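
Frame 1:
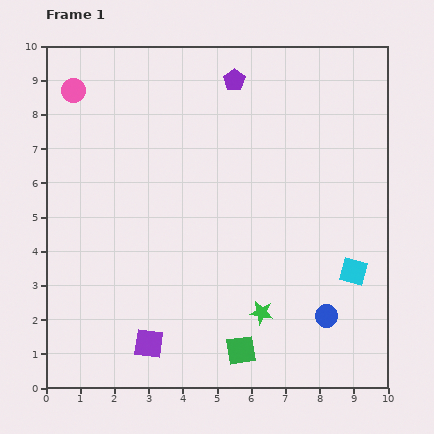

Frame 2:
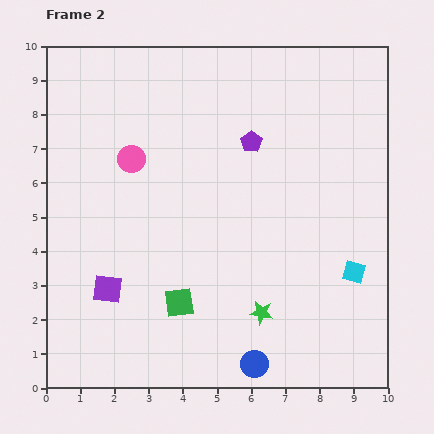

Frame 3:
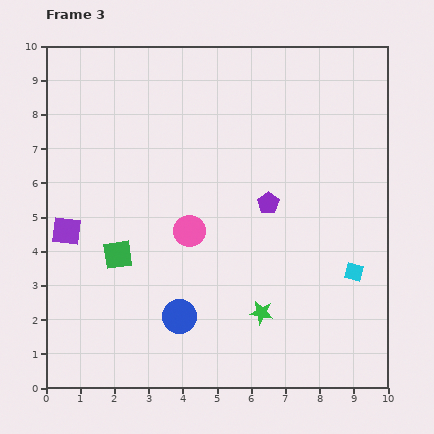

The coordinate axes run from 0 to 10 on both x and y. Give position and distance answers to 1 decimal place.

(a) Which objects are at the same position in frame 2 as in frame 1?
the green star, the cyan square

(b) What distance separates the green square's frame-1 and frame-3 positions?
4.6

The green square moved from (5.7, 1.1) to (2.1, 3.9), a distance of √(3.6² + 2.8²) ≈ 4.6.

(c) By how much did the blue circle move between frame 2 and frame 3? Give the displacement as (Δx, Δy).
(-2.2, 1.4)

The blue circle was at (6.1, 0.7) in frame 2 and (3.9, 2.1) in frame 3.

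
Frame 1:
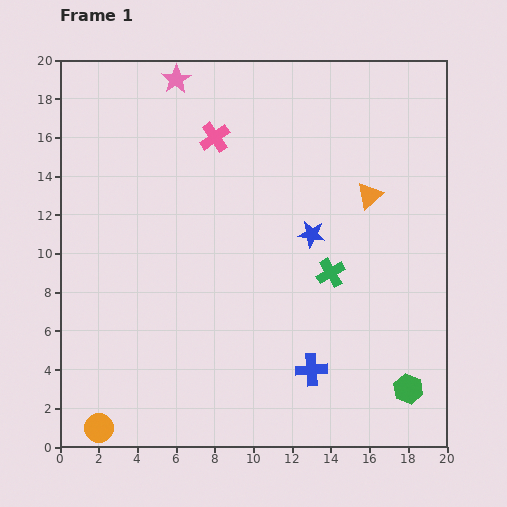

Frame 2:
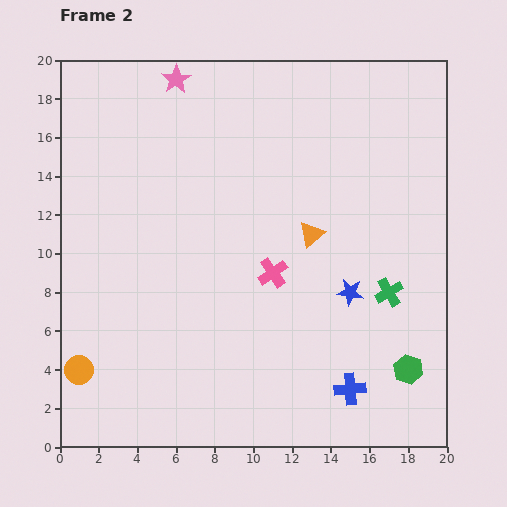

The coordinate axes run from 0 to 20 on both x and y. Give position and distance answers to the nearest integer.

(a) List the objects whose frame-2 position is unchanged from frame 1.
the pink star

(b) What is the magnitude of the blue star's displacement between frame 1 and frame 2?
4

The blue star moved from (13, 11) to (15, 8), a distance of √(2² + 3²) ≈ 4.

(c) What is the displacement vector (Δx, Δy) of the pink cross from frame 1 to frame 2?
(3, -7)

The pink cross was at (8, 16) in frame 1 and (11, 9) in frame 2.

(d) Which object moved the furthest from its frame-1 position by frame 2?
the pink cross

(moved 8; next 4)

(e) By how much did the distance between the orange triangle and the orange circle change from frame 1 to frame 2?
-4

Distance in frame 1: 18. Distance in frame 2: 14.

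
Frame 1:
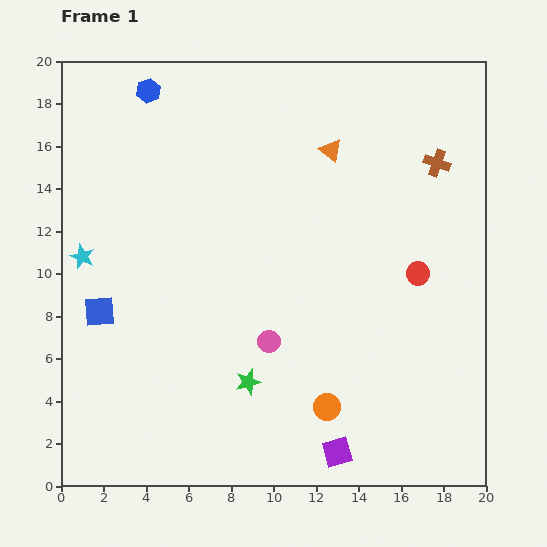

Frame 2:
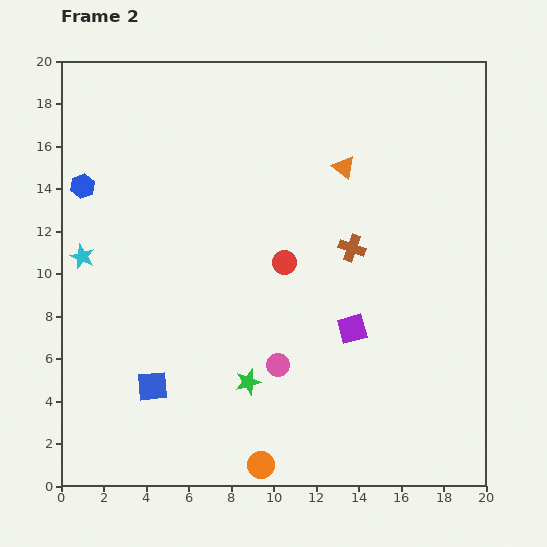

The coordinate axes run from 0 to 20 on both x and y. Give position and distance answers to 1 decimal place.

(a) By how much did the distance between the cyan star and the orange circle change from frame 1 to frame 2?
-0.6

Distance in frame 1: 13.5. Distance in frame 2: 12.9.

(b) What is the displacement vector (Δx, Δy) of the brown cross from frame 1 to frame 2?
(-4.0, -4.0)

The brown cross was at (17.7, 15.2) in frame 1 and (13.7, 11.2) in frame 2.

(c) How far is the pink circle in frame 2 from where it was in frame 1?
1.2

The pink circle moved from (9.8, 6.8) to (10.2, 5.7), a distance of √(0.4² + 1.1²) ≈ 1.2.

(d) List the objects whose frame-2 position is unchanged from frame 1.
the cyan star, the green star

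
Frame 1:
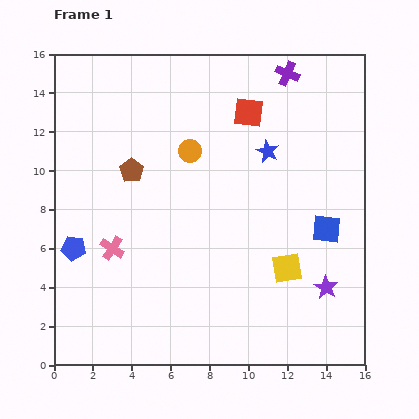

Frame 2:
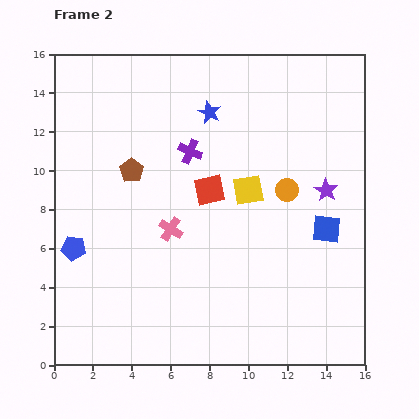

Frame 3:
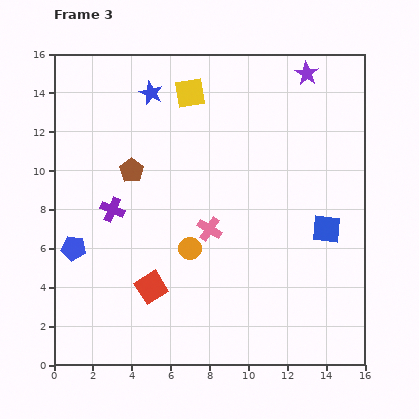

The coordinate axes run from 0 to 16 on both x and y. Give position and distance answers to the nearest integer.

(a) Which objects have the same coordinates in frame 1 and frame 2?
the blue pentagon, the brown pentagon, the blue square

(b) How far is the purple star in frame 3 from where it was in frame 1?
11

The purple star moved from (14, 4) to (13, 15), a distance of √(1² + 11²) ≈ 11.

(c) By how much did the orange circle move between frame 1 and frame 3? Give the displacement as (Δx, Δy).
(0, -5)

The orange circle was at (7, 11) in frame 1 and (7, 6) in frame 3.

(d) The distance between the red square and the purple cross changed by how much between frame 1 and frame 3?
+1

Distance in frame 1: 3. Distance in frame 3: 4.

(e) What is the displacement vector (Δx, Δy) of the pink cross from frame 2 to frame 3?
(2, 0)

The pink cross was at (6, 7) in frame 2 and (8, 7) in frame 3.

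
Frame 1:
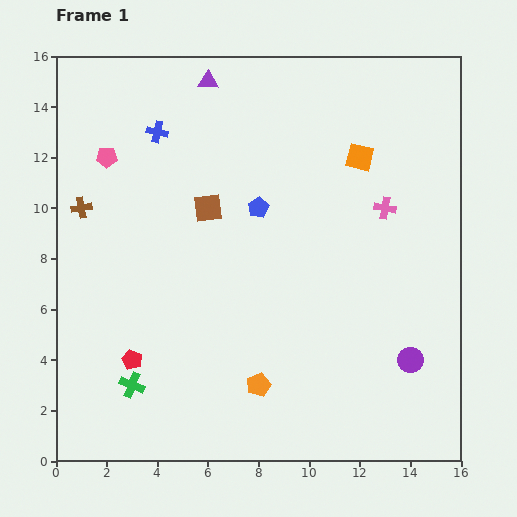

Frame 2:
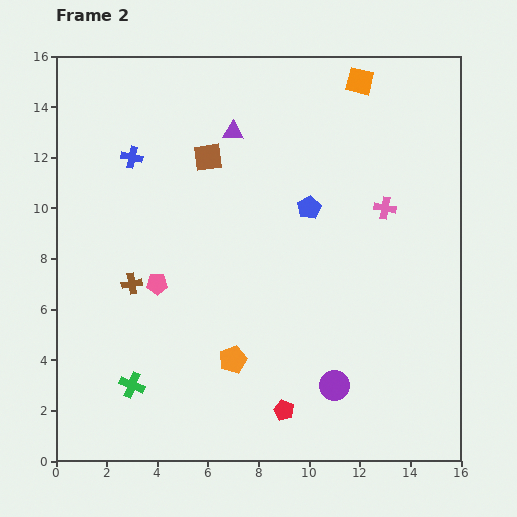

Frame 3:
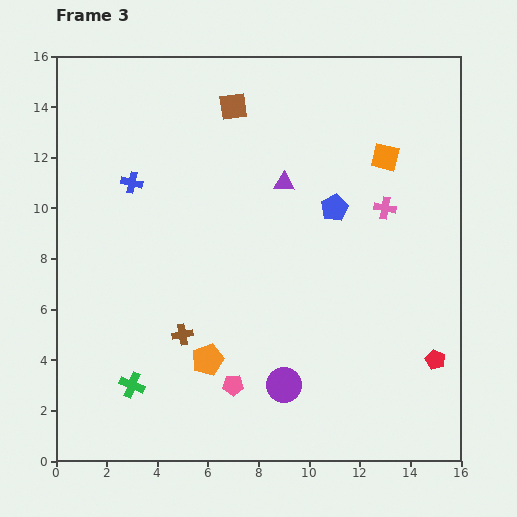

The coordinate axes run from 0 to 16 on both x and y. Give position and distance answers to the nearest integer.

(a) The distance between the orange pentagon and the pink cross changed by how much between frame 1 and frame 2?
-1

Distance in frame 1: 9. Distance in frame 2: 8.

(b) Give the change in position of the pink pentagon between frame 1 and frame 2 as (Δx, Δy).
(2, -5)

The pink pentagon was at (2, 12) in frame 1 and (4, 7) in frame 2.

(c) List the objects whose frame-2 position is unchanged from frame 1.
the green cross, the pink cross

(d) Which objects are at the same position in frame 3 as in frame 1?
the green cross, the pink cross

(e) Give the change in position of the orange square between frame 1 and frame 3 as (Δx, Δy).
(1, 0)

The orange square was at (12, 12) in frame 1 and (13, 12) in frame 3.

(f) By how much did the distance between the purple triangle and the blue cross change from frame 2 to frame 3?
+2

Distance in frame 2: 4. Distance in frame 3: 6.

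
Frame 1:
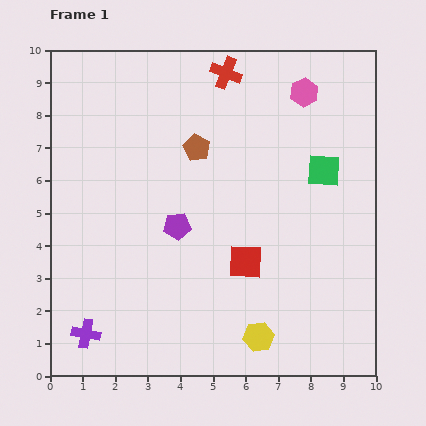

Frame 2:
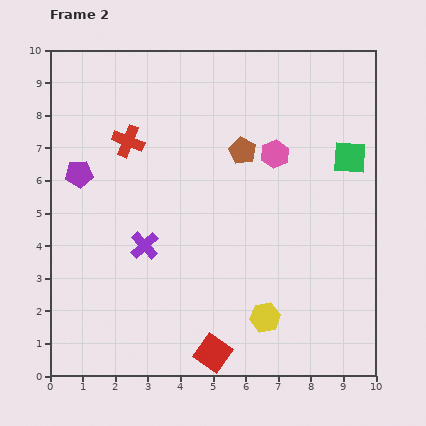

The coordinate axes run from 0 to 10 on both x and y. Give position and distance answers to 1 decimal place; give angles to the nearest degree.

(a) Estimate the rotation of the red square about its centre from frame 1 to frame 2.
33° clockwise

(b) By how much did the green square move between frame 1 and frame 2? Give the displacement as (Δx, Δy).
(0.8, 0.4)

The green square was at (8.4, 6.3) in frame 1 and (9.2, 6.7) in frame 2.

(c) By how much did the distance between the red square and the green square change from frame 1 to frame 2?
+3.6

Distance in frame 1: 3.7. Distance in frame 2: 7.3.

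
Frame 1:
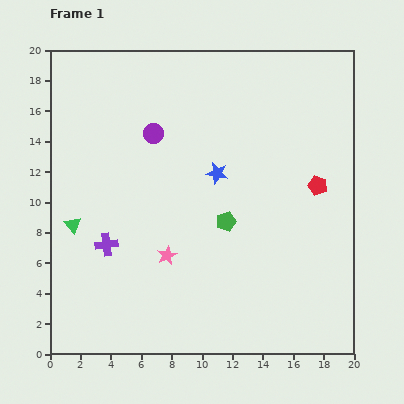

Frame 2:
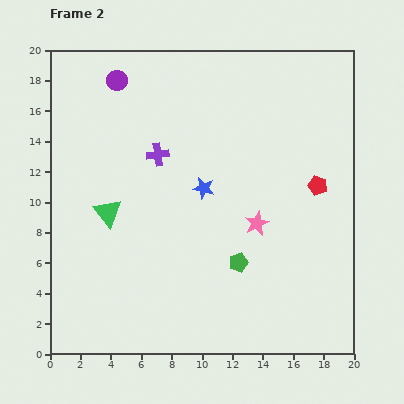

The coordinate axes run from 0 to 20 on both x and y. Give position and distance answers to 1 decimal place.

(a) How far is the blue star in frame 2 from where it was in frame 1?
1.3

The blue star moved from (11.0, 11.9) to (10.1, 10.9), a distance of √(0.9² + 1.0²) ≈ 1.3.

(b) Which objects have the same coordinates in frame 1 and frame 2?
the red pentagon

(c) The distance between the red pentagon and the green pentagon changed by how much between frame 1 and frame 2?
+0.8

Distance in frame 1: 6.5. Distance in frame 2: 7.3.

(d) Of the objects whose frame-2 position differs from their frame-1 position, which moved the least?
the blue star

(moved 1.3)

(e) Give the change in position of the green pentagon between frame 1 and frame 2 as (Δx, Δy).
(0.8, -2.7)

The green pentagon was at (11.6, 8.7) in frame 1 and (12.4, 6.0) in frame 2.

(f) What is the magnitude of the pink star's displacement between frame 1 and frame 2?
6.3

The pink star moved from (7.7, 6.5) to (13.6, 8.6), a distance of √(5.9² + 2.1²) ≈ 6.3.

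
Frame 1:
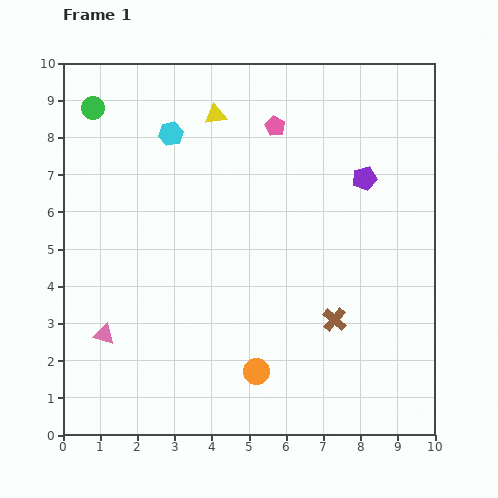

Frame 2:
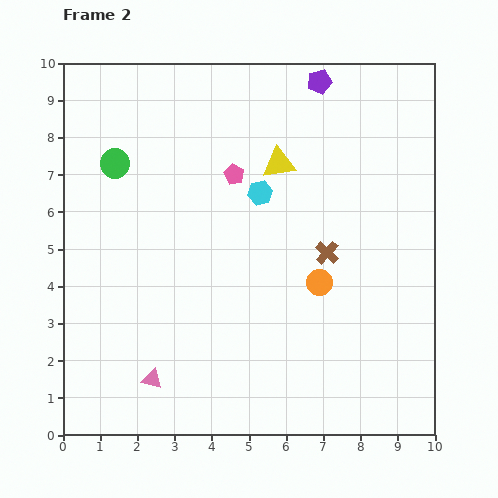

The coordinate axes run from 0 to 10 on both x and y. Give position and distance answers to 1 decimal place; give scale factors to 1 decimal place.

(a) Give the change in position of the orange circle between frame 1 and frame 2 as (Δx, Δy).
(1.7, 2.4)

The orange circle was at (5.2, 1.7) in frame 1 and (6.9, 4.1) in frame 2.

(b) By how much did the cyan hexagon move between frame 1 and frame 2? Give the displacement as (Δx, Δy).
(2.4, -1.6)

The cyan hexagon was at (2.9, 8.1) in frame 1 and (5.3, 6.5) in frame 2.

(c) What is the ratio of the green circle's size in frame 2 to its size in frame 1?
1.3×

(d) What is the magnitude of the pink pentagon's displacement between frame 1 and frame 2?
1.7

The pink pentagon moved from (5.7, 8.3) to (4.6, 7.0), a distance of √(1.1² + 1.3²) ≈ 1.7.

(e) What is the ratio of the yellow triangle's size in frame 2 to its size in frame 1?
1.5×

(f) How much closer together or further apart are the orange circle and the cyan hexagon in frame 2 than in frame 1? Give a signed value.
-3.9

Distance in frame 1: 6.8. Distance in frame 2: 2.9.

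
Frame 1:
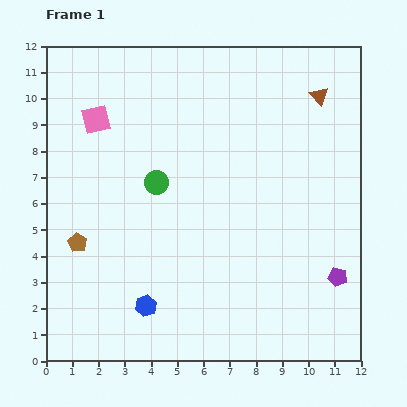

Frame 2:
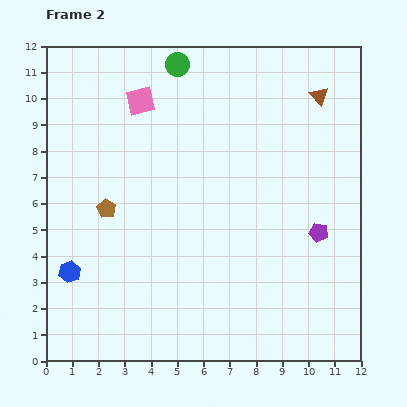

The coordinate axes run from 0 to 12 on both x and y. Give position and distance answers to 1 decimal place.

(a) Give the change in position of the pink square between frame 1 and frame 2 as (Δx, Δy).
(1.7, 0.7)

The pink square was at (1.9, 9.2) in frame 1 and (3.6, 9.9) in frame 2.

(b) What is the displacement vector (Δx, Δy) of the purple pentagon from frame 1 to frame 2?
(-0.7, 1.7)

The purple pentagon was at (11.1, 3.2) in frame 1 and (10.4, 4.9) in frame 2.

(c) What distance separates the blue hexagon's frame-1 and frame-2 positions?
3.2

The blue hexagon moved from (3.8, 2.1) to (0.9, 3.4), a distance of √(2.9² + 1.3²) ≈ 3.2.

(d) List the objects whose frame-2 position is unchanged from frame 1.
the brown triangle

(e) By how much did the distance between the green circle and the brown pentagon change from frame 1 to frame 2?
+2.3

Distance in frame 1: 3.8. Distance in frame 2: 6.1.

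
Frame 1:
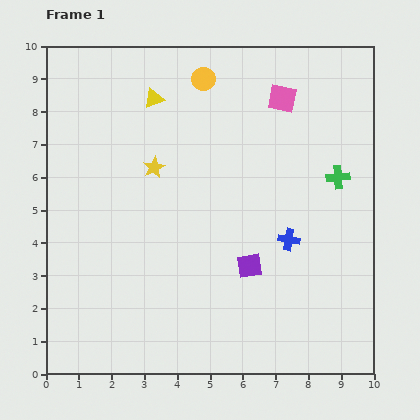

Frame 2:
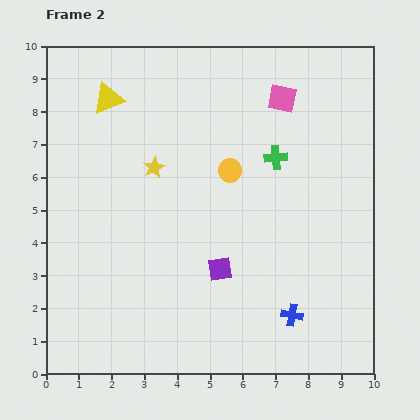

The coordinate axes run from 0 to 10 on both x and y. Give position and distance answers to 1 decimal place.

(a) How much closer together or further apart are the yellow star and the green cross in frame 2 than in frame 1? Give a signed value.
-1.9

Distance in frame 1: 5.6. Distance in frame 2: 3.7.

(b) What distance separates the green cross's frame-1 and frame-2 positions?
2.0

The green cross moved from (8.9, 6.0) to (7.0, 6.6), a distance of √(1.9² + 0.6²) ≈ 2.0.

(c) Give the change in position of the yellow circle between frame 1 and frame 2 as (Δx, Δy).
(0.8, -2.8)

The yellow circle was at (4.8, 9.0) in frame 1 and (5.6, 6.2) in frame 2.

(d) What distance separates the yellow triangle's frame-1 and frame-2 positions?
1.4

The yellow triangle moved from (3.3, 8.4) to (1.9, 8.4), a distance of √(1.4² + 0.0²) ≈ 1.4.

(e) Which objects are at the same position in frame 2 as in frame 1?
the pink square, the yellow star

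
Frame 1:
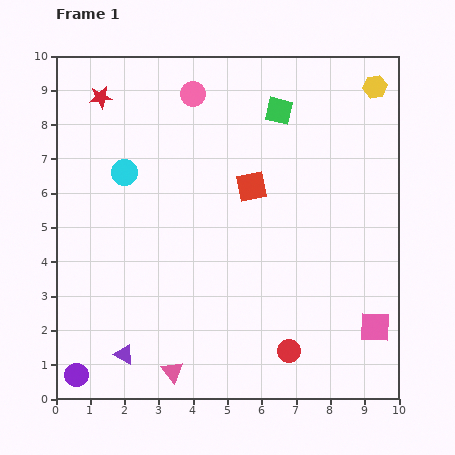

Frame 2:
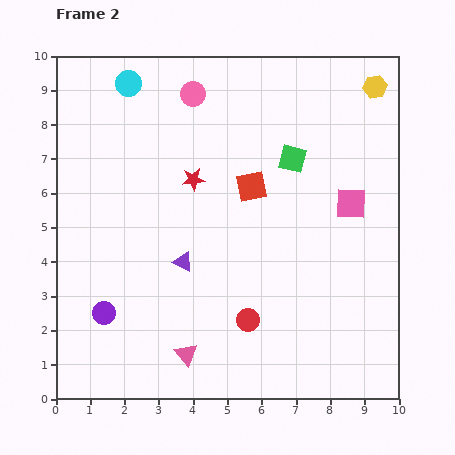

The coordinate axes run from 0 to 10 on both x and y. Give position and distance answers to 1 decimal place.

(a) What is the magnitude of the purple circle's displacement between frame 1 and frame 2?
2.0

The purple circle moved from (0.6, 0.7) to (1.4, 2.5), a distance of √(0.8² + 1.8²) ≈ 2.0.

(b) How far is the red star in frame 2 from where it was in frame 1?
3.6

The red star moved from (1.3, 8.8) to (4.0, 6.4), a distance of √(2.7² + 2.4²) ≈ 3.6.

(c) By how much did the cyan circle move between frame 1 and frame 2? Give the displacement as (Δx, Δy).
(0.1, 2.6)

The cyan circle was at (2.0, 6.6) in frame 1 and (2.1, 9.2) in frame 2.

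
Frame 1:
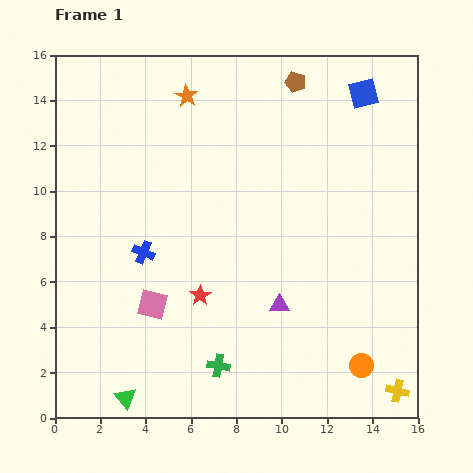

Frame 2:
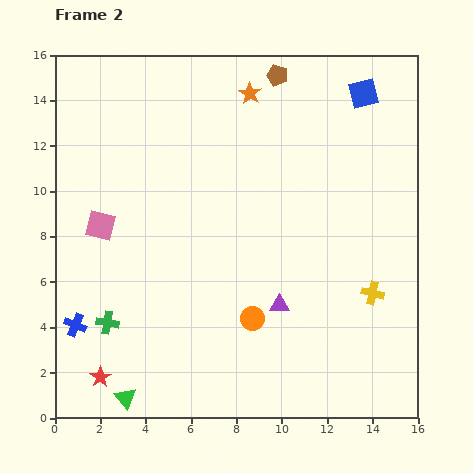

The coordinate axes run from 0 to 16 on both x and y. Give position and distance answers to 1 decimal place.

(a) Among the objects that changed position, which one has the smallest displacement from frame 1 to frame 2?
the brown pentagon

(moved 0.9)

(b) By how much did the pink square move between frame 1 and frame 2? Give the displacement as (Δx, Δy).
(-2.3, 3.5)

The pink square was at (4.3, 5.0) in frame 1 and (2.0, 8.5) in frame 2.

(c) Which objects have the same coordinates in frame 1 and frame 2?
the purple triangle, the blue square, the green triangle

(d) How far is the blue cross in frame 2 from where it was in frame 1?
4.4

The blue cross moved from (3.9, 7.3) to (0.9, 4.1), a distance of √(3.0² + 3.2²) ≈ 4.4.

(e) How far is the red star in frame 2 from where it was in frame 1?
5.7

The red star moved from (6.4, 5.4) to (2.0, 1.8), a distance of √(4.4² + 3.6²) ≈ 5.7.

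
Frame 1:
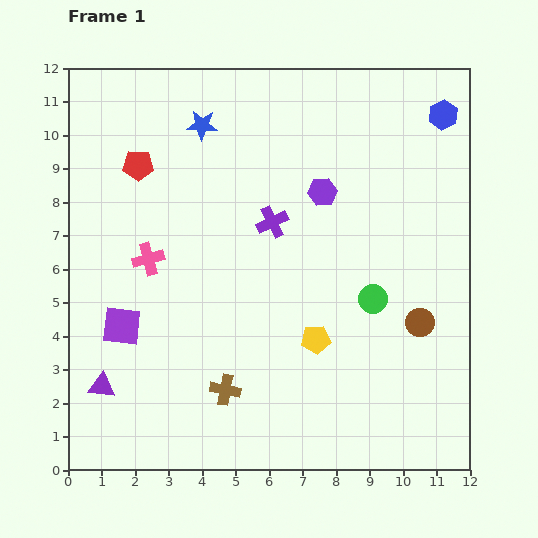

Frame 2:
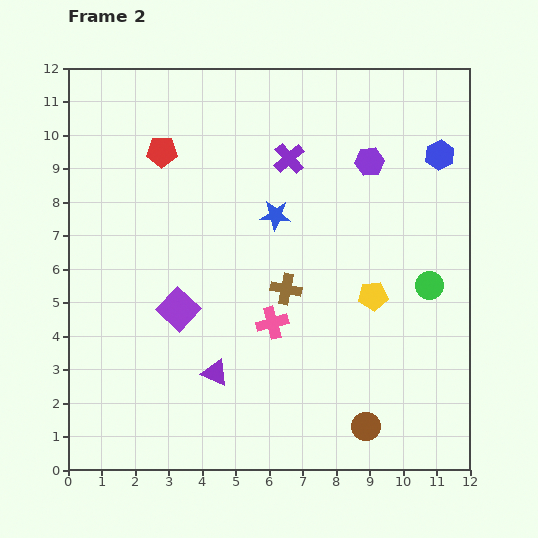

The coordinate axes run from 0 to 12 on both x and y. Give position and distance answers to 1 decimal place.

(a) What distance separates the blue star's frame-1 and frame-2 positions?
3.5

The blue star moved from (4.0, 10.3) to (6.2, 7.6), a distance of √(2.2² + 2.7²) ≈ 3.5.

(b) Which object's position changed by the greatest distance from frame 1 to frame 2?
the pink cross

(moved 4.2; next 3.5)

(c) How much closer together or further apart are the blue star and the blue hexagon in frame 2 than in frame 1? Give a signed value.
-2.0

Distance in frame 1: 7.2. Distance in frame 2: 5.2.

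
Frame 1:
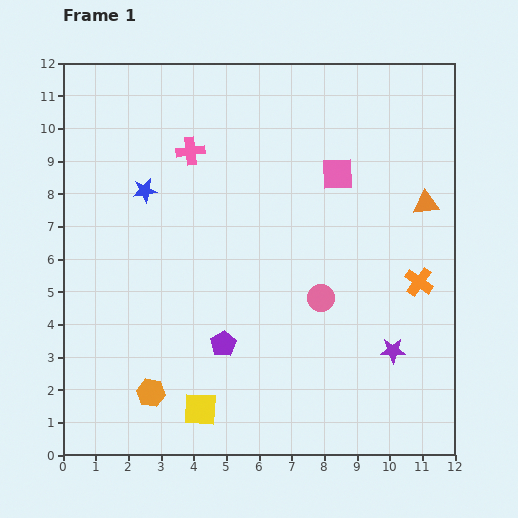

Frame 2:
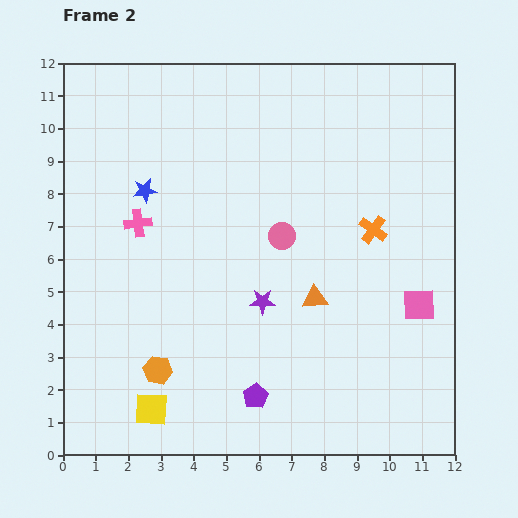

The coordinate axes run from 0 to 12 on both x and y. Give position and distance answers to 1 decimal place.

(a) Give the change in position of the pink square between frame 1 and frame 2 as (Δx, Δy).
(2.5, -4.0)

The pink square was at (8.4, 8.6) in frame 1 and (10.9, 4.6) in frame 2.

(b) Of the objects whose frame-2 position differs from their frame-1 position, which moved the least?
the orange hexagon

(moved 0.7)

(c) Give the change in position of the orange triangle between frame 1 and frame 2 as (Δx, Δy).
(-3.4, -2.9)

The orange triangle was at (11.1, 7.7) in frame 1 and (7.7, 4.8) in frame 2.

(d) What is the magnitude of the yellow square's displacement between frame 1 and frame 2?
1.5

The yellow square moved from (4.2, 1.4) to (2.7, 1.4), a distance of √(1.5² + 0.0²) ≈ 1.5.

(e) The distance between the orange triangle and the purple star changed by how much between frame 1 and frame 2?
-3.0

Distance in frame 1: 4.6. Distance in frame 2: 1.6.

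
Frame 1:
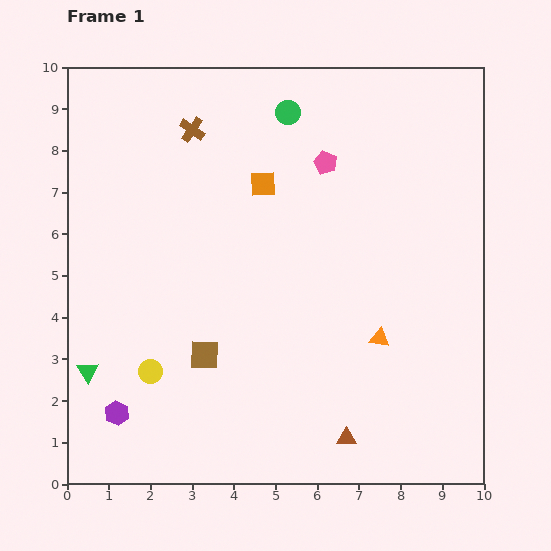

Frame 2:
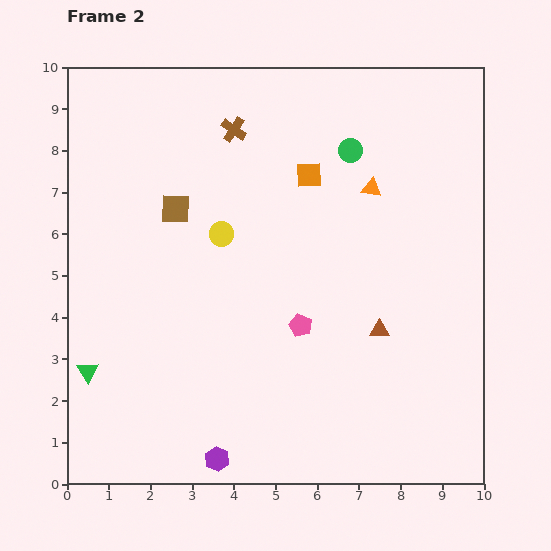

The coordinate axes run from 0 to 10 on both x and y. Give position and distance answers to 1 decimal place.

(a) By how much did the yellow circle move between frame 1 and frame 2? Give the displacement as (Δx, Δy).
(1.7, 3.3)

The yellow circle was at (2.0, 2.7) in frame 1 and (3.7, 6.0) in frame 2.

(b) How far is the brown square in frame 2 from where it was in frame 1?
3.6

The brown square moved from (3.3, 3.1) to (2.6, 6.6), a distance of √(0.7² + 3.5²) ≈ 3.6.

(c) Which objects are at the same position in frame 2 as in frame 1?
the green triangle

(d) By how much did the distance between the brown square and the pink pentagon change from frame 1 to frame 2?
-1.3

Distance in frame 1: 5.4. Distance in frame 2: 4.1.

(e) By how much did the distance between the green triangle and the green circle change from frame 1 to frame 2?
+0.4

Distance in frame 1: 7.8. Distance in frame 2: 8.2.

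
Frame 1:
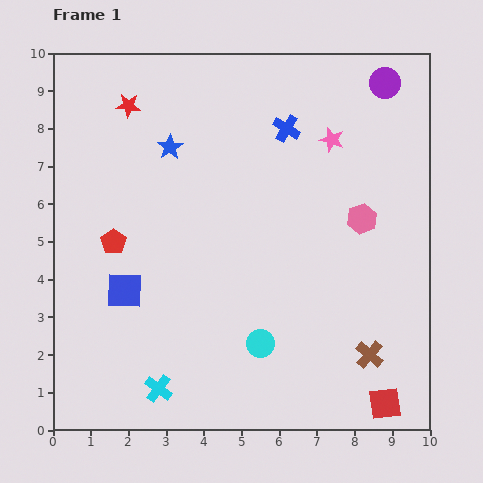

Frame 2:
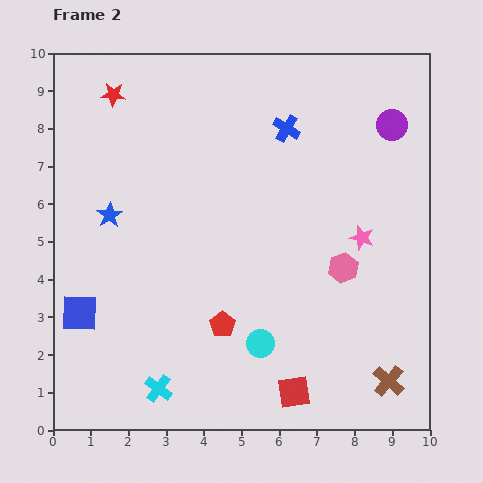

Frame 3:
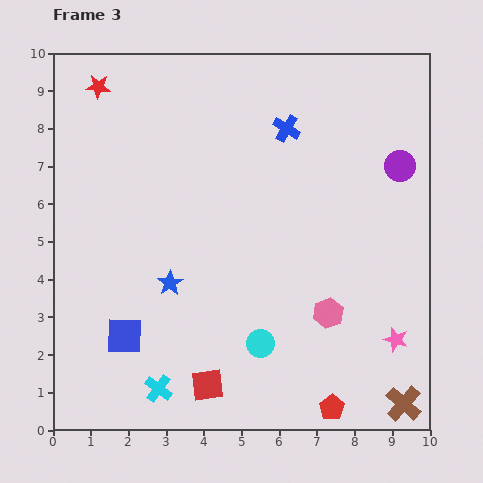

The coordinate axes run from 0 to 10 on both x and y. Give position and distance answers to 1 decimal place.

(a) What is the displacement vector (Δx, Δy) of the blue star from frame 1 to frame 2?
(-1.6, -1.8)

The blue star was at (3.1, 7.5) in frame 1 and (1.5, 5.7) in frame 2.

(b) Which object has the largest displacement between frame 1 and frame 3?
the red pentagon

(moved 7.3; next 5.6)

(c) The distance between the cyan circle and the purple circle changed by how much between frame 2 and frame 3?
-0.8

Distance in frame 2: 6.8. Distance in frame 3: 6.0.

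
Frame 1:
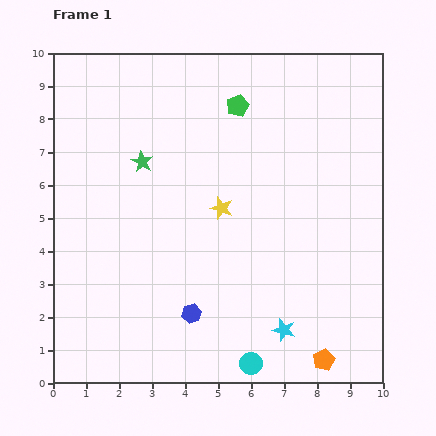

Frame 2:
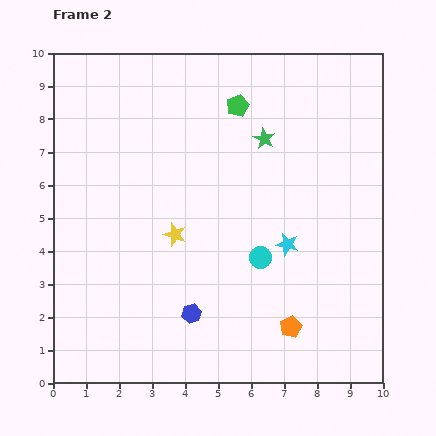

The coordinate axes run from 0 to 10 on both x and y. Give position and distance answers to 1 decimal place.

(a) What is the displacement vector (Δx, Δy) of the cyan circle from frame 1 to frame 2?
(0.3, 3.2)

The cyan circle was at (6.0, 0.6) in frame 1 and (6.3, 3.8) in frame 2.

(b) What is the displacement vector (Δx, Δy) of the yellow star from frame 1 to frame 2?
(-1.4, -0.8)

The yellow star was at (5.1, 5.3) in frame 1 and (3.7, 4.5) in frame 2.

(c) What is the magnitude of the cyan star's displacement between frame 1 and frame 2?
2.6

The cyan star moved from (7.0, 1.6) to (7.1, 4.2), a distance of √(0.1² + 2.6²) ≈ 2.6.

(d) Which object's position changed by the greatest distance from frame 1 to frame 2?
the green star

(moved 3.8; next 3.2)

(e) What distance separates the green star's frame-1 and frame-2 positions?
3.8

The green star moved from (2.7, 6.7) to (6.4, 7.4), a distance of √(3.7² + 0.7²) ≈ 3.8.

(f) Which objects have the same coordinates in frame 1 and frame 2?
the green pentagon, the blue hexagon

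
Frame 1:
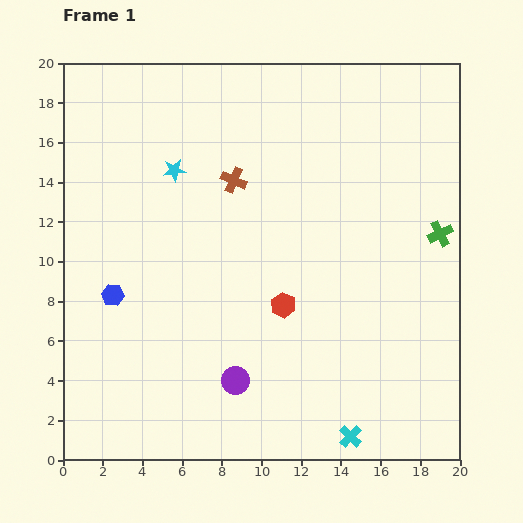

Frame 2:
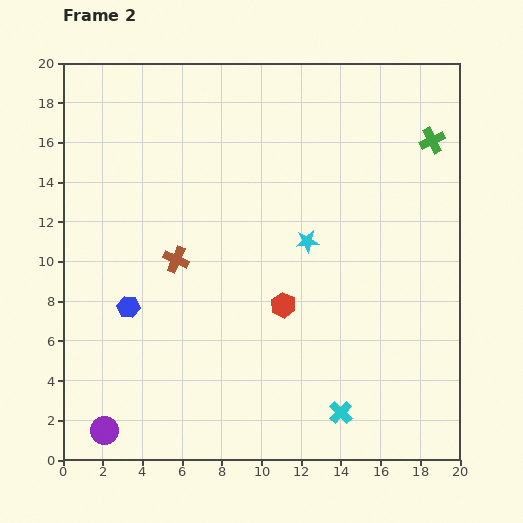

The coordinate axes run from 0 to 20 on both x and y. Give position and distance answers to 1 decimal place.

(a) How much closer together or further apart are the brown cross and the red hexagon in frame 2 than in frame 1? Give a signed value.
-0.9

Distance in frame 1: 6.8. Distance in frame 2: 5.9.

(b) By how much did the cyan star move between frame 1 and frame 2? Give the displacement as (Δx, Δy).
(6.7, -3.6)

The cyan star was at (5.6, 14.6) in frame 1 and (12.3, 11.0) in frame 2.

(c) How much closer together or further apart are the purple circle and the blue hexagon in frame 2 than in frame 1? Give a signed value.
-1.2

Distance in frame 1: 7.5. Distance in frame 2: 6.3.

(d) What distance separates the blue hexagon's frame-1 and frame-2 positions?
1.0

The blue hexagon moved from (2.5, 8.3) to (3.3, 7.7), a distance of √(0.8² + 0.6²) ≈ 1.0.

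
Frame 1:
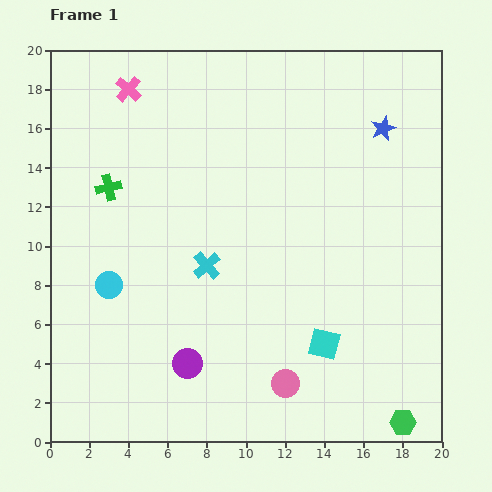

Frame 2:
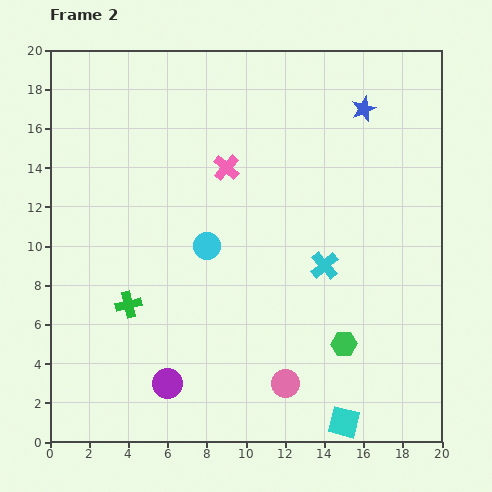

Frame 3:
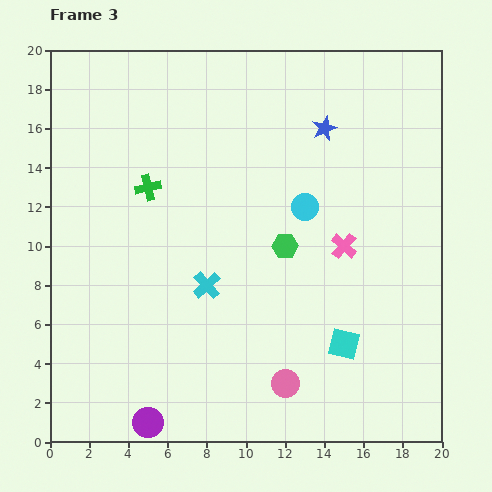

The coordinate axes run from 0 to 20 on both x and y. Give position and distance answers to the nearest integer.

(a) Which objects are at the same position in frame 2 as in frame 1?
the pink circle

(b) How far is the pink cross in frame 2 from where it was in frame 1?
6

The pink cross moved from (4, 18) to (9, 14), a distance of √(5² + 4²) ≈ 6.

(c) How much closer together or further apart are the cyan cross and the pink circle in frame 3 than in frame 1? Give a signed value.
-1

Distance in frame 1: 7. Distance in frame 3: 6.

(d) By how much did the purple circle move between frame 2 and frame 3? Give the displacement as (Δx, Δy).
(-1, -2)

The purple circle was at (6, 3) in frame 2 and (5, 1) in frame 3.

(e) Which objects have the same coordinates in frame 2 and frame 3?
the pink circle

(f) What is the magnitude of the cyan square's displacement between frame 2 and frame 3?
4

The cyan square moved from (15, 1) to (15, 5), a distance of √(0² + 4²) ≈ 4.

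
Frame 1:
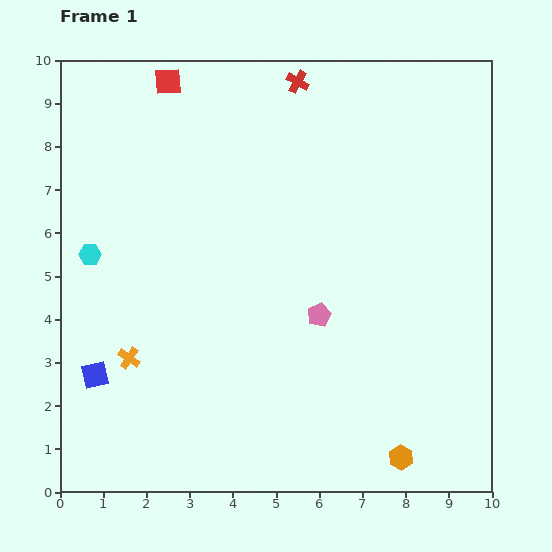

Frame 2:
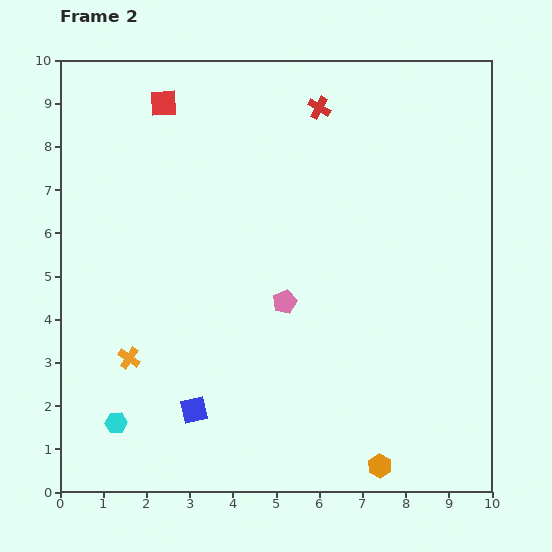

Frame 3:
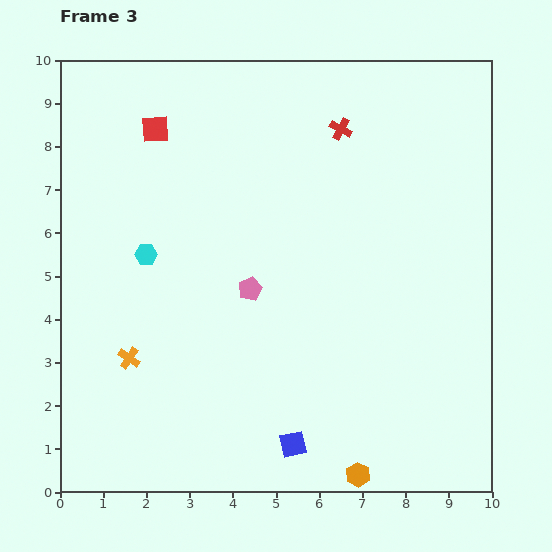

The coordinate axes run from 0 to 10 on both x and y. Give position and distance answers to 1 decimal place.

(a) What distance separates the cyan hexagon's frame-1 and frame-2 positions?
3.9

The cyan hexagon moved from (0.7, 5.5) to (1.3, 1.6), a distance of √(0.6² + 3.9²) ≈ 3.9.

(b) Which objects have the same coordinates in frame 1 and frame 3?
the orange cross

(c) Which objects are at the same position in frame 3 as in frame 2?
the orange cross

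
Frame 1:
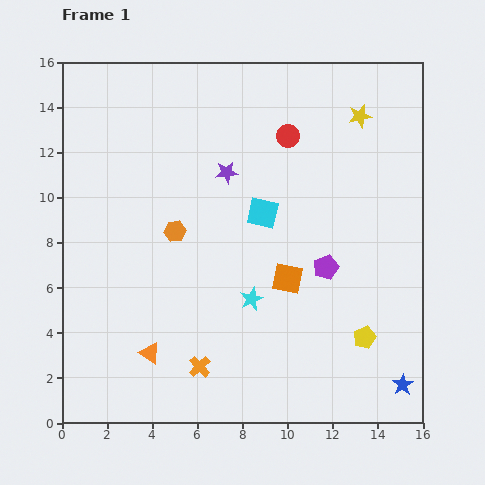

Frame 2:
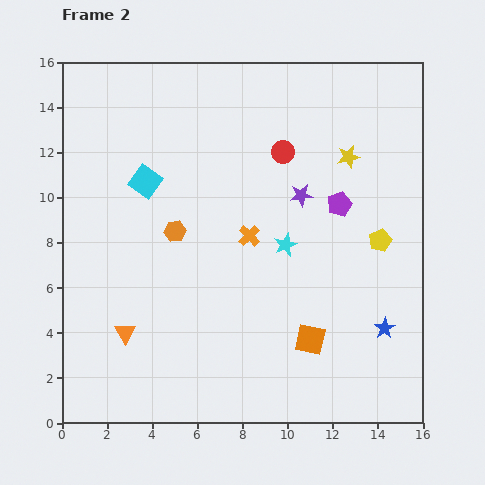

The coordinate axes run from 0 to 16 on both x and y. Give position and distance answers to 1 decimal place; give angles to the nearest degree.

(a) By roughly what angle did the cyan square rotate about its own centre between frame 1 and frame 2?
22° clockwise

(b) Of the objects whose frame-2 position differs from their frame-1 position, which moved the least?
the red circle

(moved 0.7)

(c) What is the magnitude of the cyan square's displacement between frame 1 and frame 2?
5.4

The cyan square moved from (8.9, 9.3) to (3.7, 10.7), a distance of √(5.2² + 1.4²) ≈ 5.4.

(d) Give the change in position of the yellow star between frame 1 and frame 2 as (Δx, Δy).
(-0.5, -1.8)

The yellow star was at (13.2, 13.6) in frame 1 and (12.7, 11.8) in frame 2.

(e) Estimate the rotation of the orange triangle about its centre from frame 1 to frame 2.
25° clockwise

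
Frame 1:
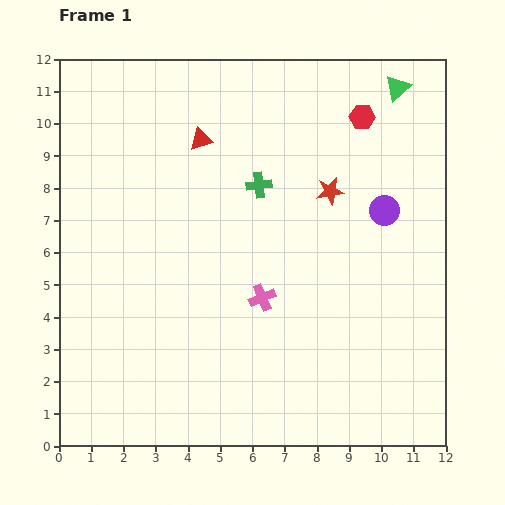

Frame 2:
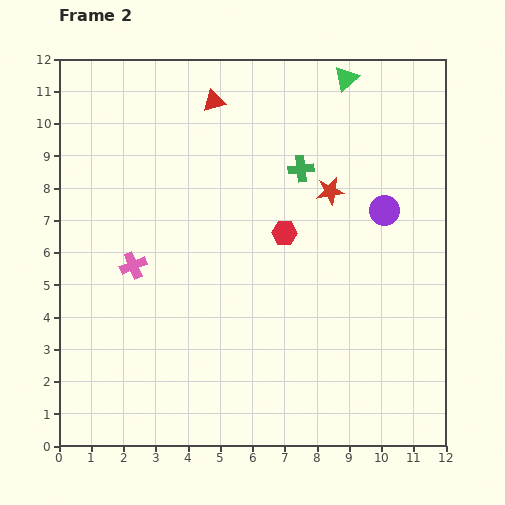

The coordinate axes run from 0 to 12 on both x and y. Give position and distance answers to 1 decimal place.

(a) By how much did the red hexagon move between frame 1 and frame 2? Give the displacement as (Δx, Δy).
(-2.4, -3.6)

The red hexagon was at (9.4, 10.2) in frame 1 and (7.0, 6.6) in frame 2.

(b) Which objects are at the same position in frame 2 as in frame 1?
the purple circle, the red star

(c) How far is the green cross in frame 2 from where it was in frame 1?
1.4

The green cross moved from (6.2, 8.1) to (7.5, 8.6), a distance of √(1.3² + 0.5²) ≈ 1.4.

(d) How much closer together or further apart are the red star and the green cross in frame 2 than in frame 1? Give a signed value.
-1.1

Distance in frame 1: 2.2. Distance in frame 2: 1.1.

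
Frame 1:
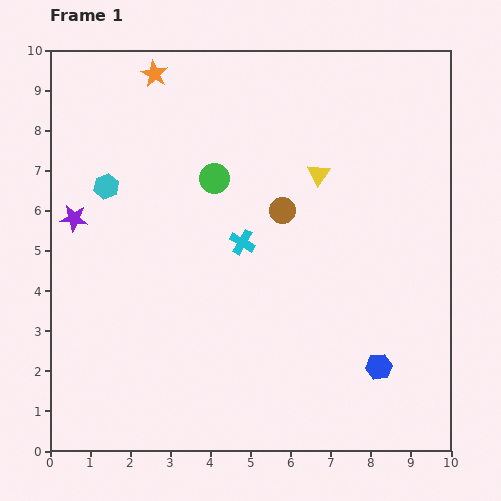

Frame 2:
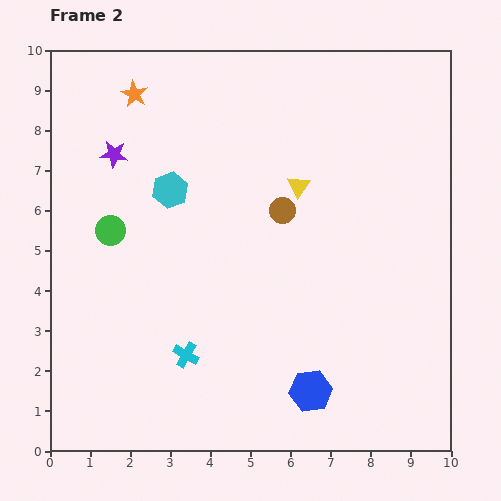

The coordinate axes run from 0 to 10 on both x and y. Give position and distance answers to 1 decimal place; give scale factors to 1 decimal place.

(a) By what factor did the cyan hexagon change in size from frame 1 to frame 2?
1.4×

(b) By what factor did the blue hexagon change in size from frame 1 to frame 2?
1.6×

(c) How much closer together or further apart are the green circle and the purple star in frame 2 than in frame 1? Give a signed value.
-1.7

Distance in frame 1: 3.6. Distance in frame 2: 1.9.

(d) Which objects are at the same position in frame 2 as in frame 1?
the brown circle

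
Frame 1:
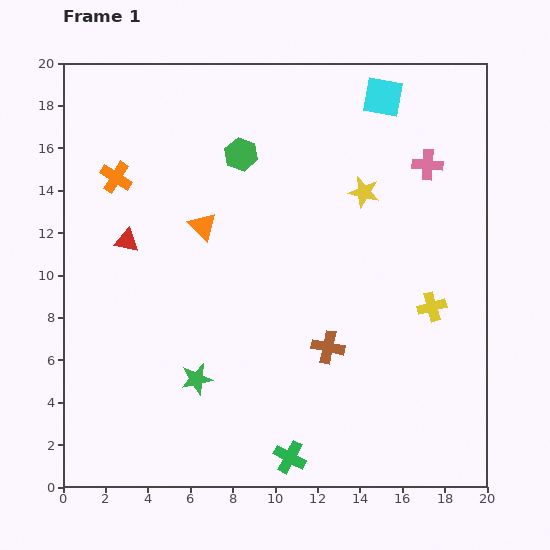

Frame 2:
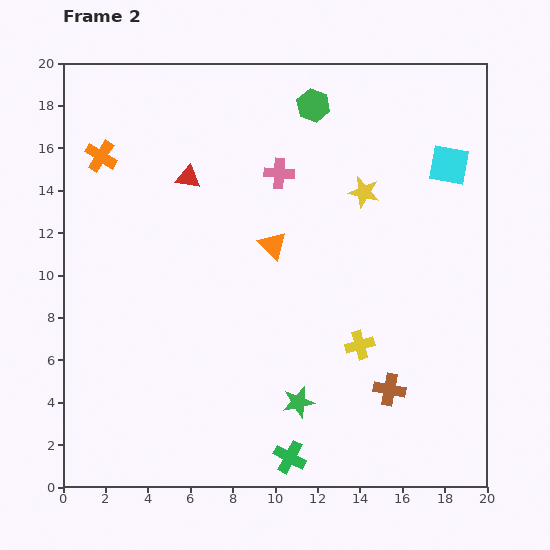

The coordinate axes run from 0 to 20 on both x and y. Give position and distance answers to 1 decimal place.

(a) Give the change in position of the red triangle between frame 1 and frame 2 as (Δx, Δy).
(2.9, 3.0)

The red triangle was at (3.0, 11.6) in frame 1 and (5.9, 14.6) in frame 2.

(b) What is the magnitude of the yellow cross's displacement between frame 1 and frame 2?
3.8

The yellow cross moved from (17.4, 8.5) to (14.0, 6.7), a distance of √(3.4² + 1.8²) ≈ 3.8.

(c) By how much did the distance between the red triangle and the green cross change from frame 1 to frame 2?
+1.2

Distance in frame 1: 12.8. Distance in frame 2: 14.0.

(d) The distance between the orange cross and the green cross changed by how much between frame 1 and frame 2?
+1.3

Distance in frame 1: 15.5. Distance in frame 2: 16.8.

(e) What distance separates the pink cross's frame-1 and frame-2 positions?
7.0

The pink cross moved from (17.2, 15.2) to (10.2, 14.8), a distance of √(7.0² + 0.4²) ≈ 7.0.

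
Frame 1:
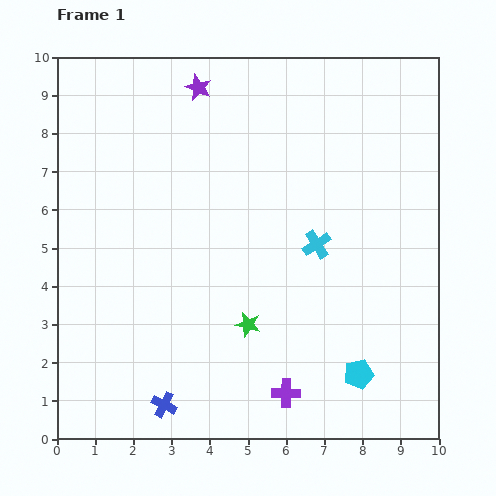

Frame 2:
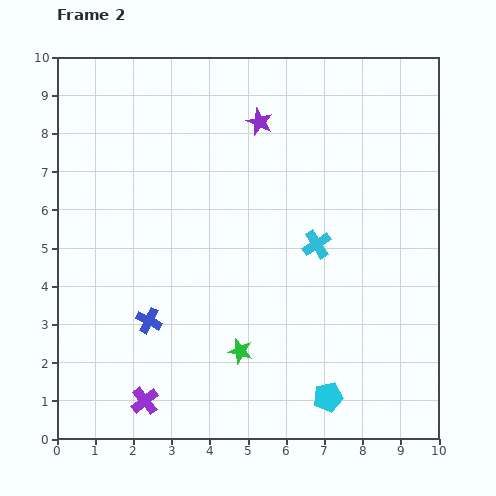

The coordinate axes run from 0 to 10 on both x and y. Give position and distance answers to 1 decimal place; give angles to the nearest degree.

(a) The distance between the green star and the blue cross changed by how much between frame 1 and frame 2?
-0.5

Distance in frame 1: 3.0. Distance in frame 2: 2.5.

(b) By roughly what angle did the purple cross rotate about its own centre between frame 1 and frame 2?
40° counter-clockwise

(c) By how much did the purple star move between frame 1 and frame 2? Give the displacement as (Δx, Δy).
(1.6, -0.9)

The purple star was at (3.7, 9.2) in frame 1 and (5.3, 8.3) in frame 2.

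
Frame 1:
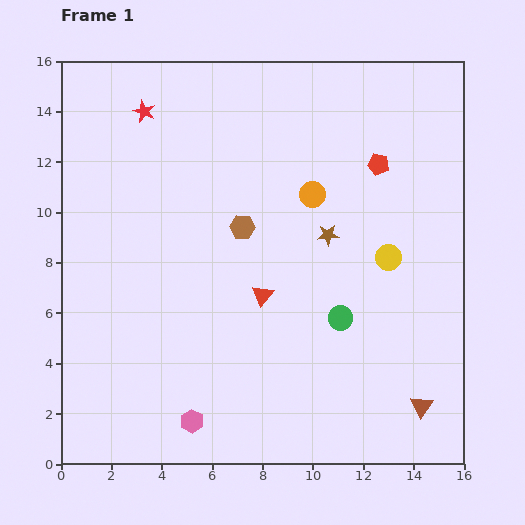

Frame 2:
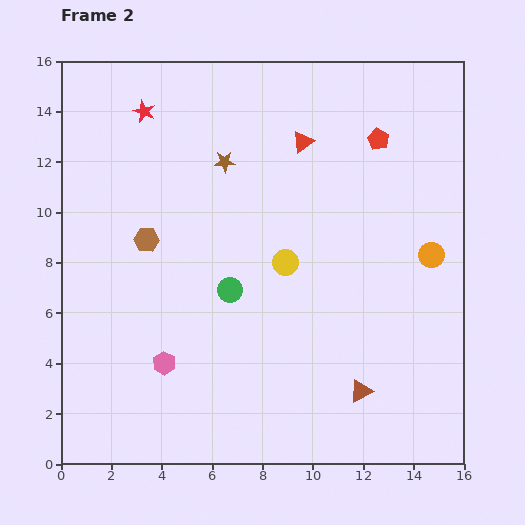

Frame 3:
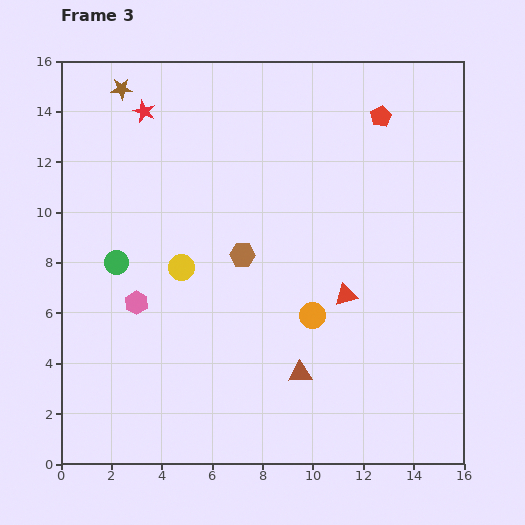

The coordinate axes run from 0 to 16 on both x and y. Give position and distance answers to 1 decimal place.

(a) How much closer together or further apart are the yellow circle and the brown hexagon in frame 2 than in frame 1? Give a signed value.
-0.3

Distance in frame 1: 5.9. Distance in frame 2: 5.6.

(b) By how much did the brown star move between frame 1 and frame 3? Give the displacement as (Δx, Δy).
(-8.2, 5.8)

The brown star was at (10.6, 9.1) in frame 1 and (2.4, 14.9) in frame 3.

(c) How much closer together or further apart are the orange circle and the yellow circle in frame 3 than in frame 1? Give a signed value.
+1.6

Distance in frame 1: 3.9. Distance in frame 3: 5.5.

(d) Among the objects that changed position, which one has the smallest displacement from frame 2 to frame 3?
the red pentagon

(moved 0.9)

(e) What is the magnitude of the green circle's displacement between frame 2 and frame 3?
4.6

The green circle moved from (6.7, 6.9) to (2.2, 8.0), a distance of √(4.5² + 1.1²) ≈ 4.6.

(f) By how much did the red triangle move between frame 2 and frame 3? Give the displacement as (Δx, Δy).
(1.7, -6.1)

The red triangle was at (9.6, 12.8) in frame 2 and (11.3, 6.7) in frame 3.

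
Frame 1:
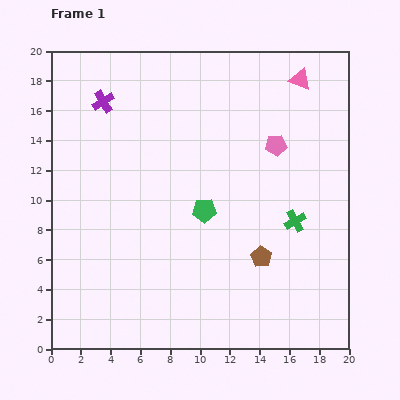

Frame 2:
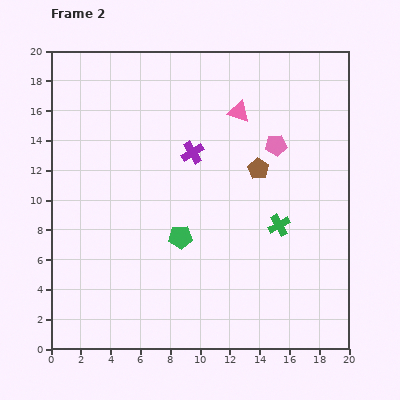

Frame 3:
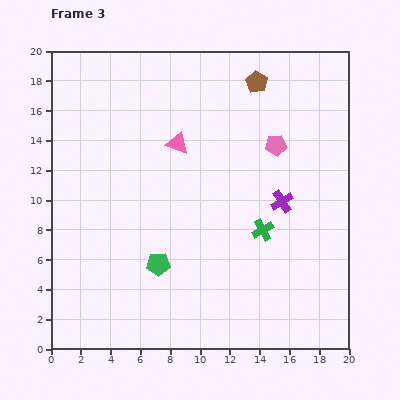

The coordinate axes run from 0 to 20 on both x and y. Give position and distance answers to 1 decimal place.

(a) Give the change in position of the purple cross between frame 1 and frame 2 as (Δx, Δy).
(6.0, -3.4)

The purple cross was at (3.5, 16.6) in frame 1 and (9.5, 13.2) in frame 2.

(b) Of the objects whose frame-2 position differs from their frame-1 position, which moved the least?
the green cross

(moved 1.1)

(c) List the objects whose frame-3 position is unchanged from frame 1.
the pink pentagon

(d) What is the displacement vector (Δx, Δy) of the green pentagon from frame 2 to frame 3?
(-1.5, -1.8)

The green pentagon was at (8.7, 7.5) in frame 2 and (7.2, 5.7) in frame 3.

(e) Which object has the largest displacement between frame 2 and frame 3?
the purple cross

(moved 6.8; next 5.8)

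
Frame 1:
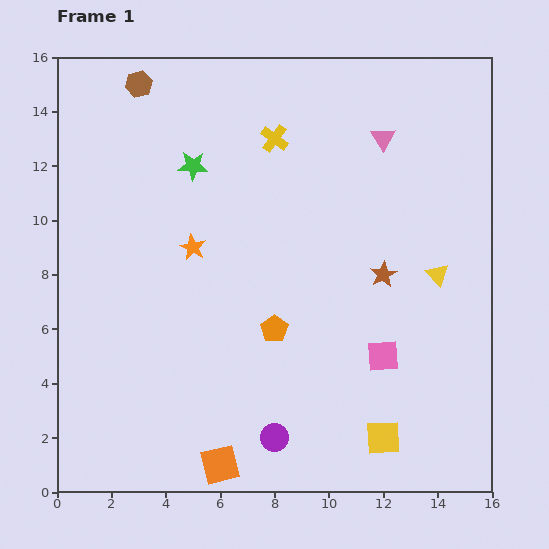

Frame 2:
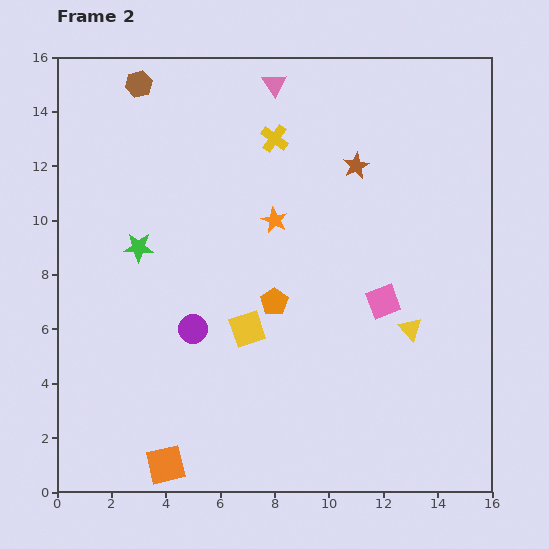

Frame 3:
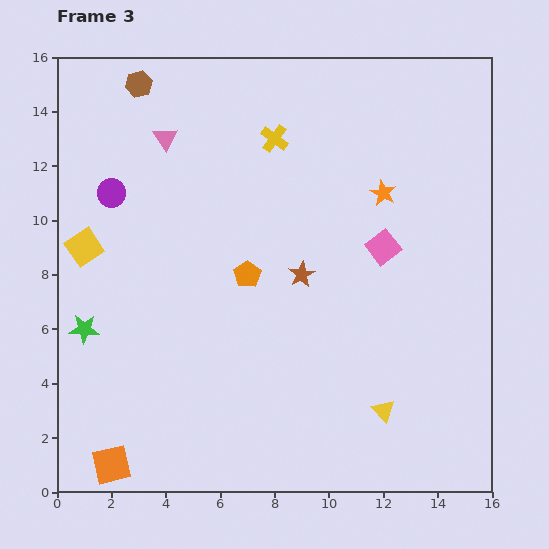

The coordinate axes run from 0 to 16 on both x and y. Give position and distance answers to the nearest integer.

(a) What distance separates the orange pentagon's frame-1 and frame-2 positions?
1

The orange pentagon moved from (8, 6) to (8, 7), a distance of √(0² + 1²) ≈ 1.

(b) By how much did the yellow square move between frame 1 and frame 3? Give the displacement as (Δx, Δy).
(-11, 7)

The yellow square was at (12, 2) in frame 1 and (1, 9) in frame 3.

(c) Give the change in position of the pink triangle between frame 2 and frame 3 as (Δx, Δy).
(-4, -2)

The pink triangle was at (8, 15) in frame 2 and (4, 13) in frame 3.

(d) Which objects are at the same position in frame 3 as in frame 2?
the brown hexagon, the yellow cross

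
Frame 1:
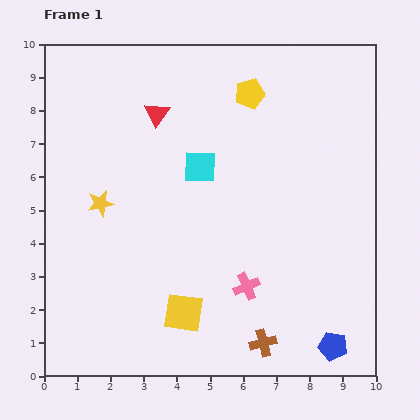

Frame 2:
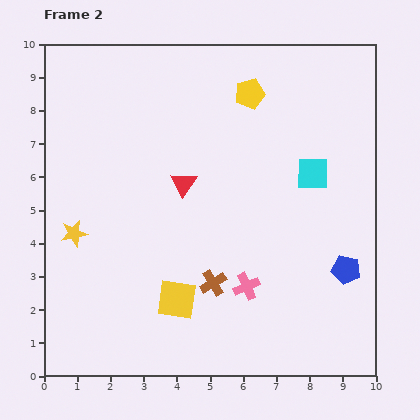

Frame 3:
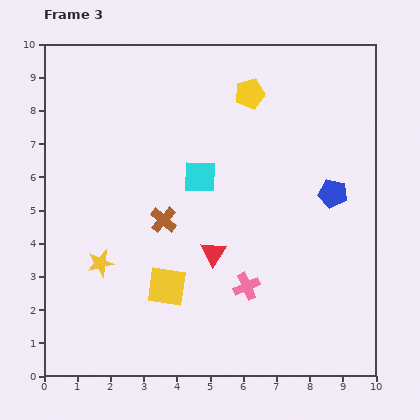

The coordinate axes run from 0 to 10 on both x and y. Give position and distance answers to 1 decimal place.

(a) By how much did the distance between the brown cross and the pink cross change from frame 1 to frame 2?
-0.8

Distance in frame 1: 1.8. Distance in frame 2: 1.0.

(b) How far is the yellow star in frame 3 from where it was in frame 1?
1.8

The yellow star moved from (1.7, 5.2) to (1.7, 3.4), a distance of √(0.0² + 1.8²) ≈ 1.8.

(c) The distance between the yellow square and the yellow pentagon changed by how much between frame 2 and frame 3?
-0.3

Distance in frame 2: 6.6. Distance in frame 3: 6.3.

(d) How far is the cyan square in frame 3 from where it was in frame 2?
3.4

The cyan square moved from (8.1, 6.1) to (4.7, 6.0), a distance of √(3.4² + 0.1²) ≈ 3.4.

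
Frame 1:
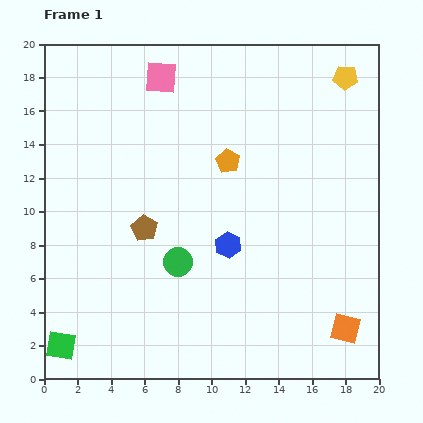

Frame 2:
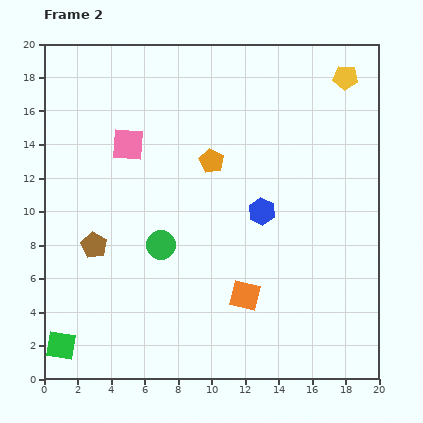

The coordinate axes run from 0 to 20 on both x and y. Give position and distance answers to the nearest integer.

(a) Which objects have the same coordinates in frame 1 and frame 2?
the green square, the yellow pentagon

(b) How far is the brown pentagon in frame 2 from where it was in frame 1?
3

The brown pentagon moved from (6, 9) to (3, 8), a distance of √(3² + 1²) ≈ 3.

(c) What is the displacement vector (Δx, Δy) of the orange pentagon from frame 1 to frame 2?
(-1, 0)

The orange pentagon was at (11, 13) in frame 1 and (10, 13) in frame 2.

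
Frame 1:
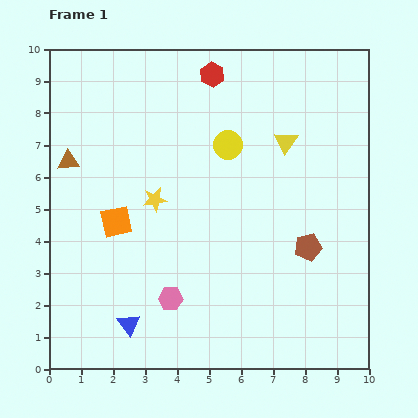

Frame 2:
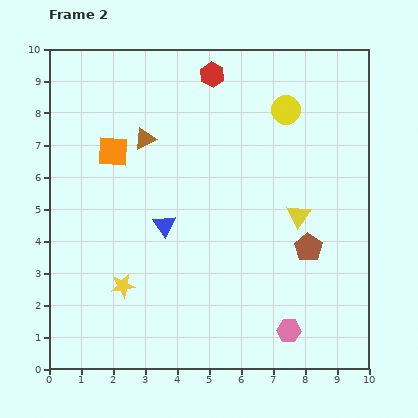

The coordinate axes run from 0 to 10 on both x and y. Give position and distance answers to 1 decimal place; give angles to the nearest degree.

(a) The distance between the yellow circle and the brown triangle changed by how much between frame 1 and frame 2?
-0.5

Distance in frame 1: 5.0. Distance in frame 2: 4.5.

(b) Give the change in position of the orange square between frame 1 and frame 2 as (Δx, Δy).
(-0.1, 2.2)

The orange square was at (2.1, 4.6) in frame 1 and (2.0, 6.8) in frame 2.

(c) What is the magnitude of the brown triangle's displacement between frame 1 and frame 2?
2.5

The brown triangle moved from (0.6, 6.5) to (3.0, 7.2), a distance of √(2.4² + 0.7²) ≈ 2.5.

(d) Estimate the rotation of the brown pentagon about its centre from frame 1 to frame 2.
24° counter-clockwise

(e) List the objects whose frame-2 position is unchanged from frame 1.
the brown pentagon, the red hexagon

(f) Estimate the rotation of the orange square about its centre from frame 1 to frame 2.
15° clockwise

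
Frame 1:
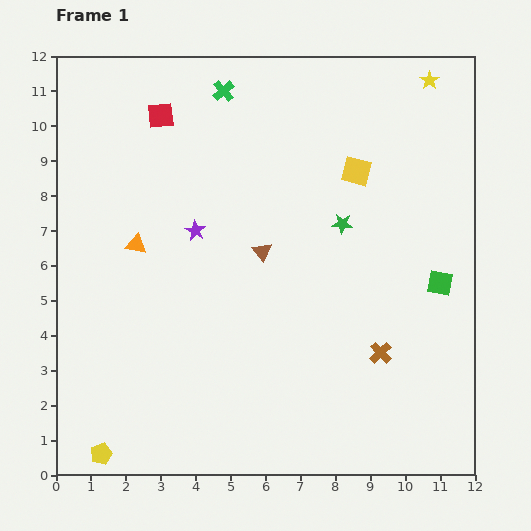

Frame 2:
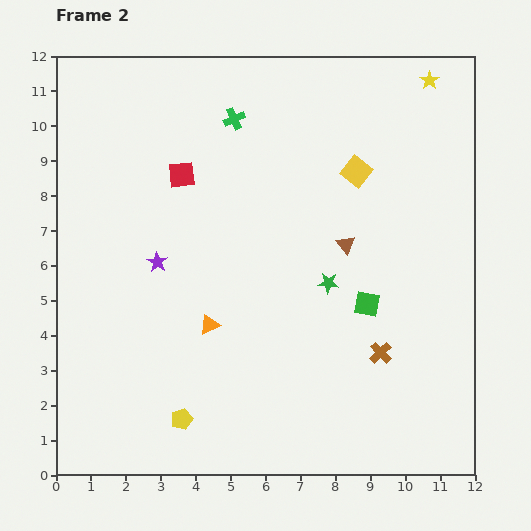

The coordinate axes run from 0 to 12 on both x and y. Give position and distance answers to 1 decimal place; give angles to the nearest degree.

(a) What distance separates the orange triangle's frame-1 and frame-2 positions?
3.1

The orange triangle moved from (2.3, 6.6) to (4.4, 4.3), a distance of √(2.1² + 2.3²) ≈ 3.1.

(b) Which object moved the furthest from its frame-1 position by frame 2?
the orange triangle

(moved 3.1; next 2.5)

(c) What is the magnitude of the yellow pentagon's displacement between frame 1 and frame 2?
2.5

The yellow pentagon moved from (1.3, 0.6) to (3.6, 1.6), a distance of √(2.3² + 1.0²) ≈ 2.5.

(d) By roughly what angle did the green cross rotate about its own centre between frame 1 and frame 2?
18° clockwise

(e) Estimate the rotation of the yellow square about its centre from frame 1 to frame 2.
23° clockwise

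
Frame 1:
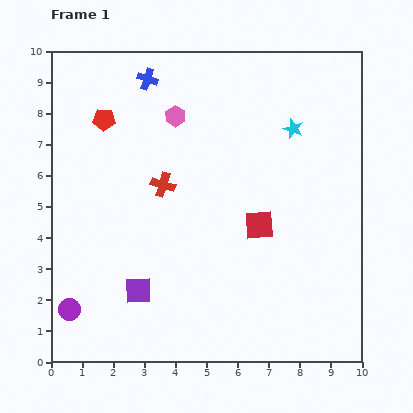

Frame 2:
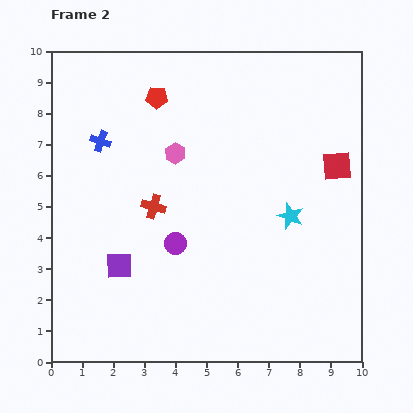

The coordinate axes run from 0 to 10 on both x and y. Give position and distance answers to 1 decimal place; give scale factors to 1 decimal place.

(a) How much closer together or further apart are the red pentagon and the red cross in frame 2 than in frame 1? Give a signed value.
+0.7

Distance in frame 1: 2.8. Distance in frame 2: 3.5.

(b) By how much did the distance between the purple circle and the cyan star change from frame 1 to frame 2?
-5.4

Distance in frame 1: 9.2. Distance in frame 2: 3.8.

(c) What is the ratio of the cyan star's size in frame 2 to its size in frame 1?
1.3×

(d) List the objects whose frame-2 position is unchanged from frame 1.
none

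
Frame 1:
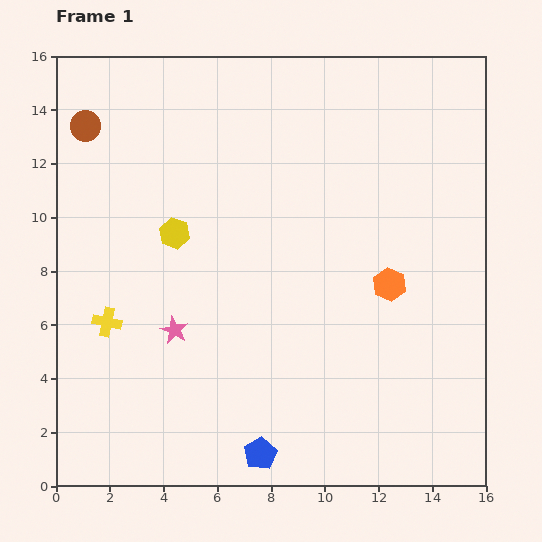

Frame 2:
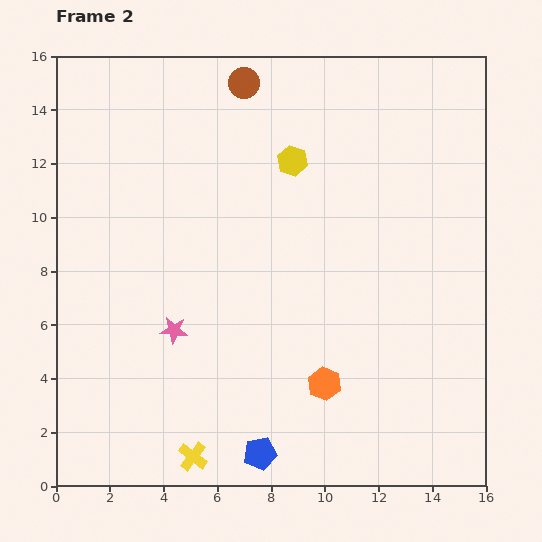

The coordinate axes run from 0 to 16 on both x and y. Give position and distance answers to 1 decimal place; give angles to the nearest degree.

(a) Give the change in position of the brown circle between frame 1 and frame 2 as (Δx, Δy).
(5.9, 1.6)

The brown circle was at (1.1, 13.4) in frame 1 and (7.0, 15.0) in frame 2.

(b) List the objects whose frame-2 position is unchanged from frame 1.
the pink star, the blue pentagon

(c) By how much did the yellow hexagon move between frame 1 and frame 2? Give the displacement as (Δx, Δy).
(4.4, 2.7)

The yellow hexagon was at (4.4, 9.4) in frame 1 and (8.8, 12.1) in frame 2.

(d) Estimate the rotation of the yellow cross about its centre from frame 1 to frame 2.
25° clockwise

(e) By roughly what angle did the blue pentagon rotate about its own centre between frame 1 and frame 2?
19° clockwise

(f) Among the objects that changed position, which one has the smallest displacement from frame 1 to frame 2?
the orange hexagon

(moved 4.4)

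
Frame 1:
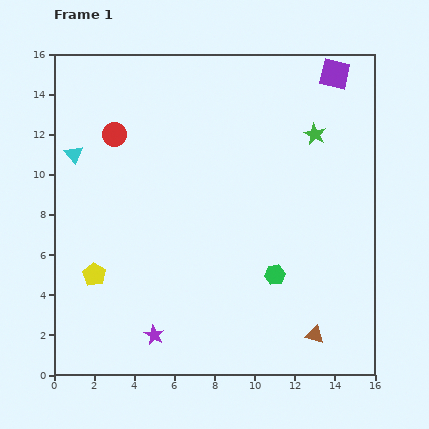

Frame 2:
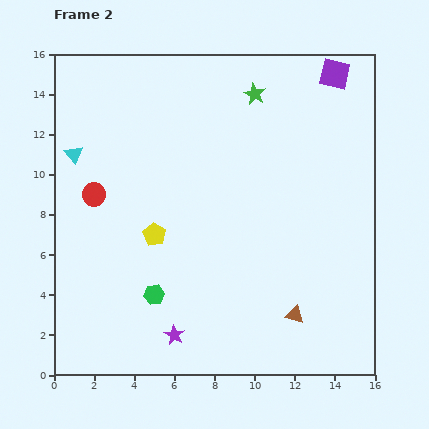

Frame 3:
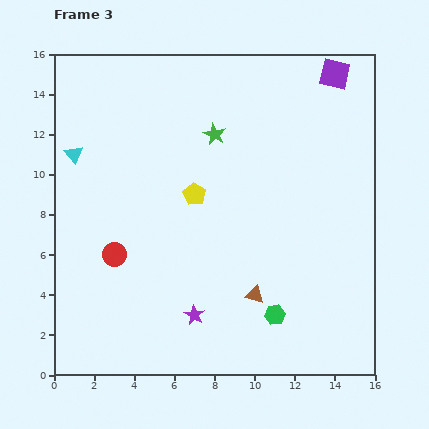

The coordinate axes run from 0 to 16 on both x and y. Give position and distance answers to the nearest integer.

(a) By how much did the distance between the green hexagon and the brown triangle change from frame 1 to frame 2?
+3

Distance in frame 1: 4. Distance in frame 2: 7.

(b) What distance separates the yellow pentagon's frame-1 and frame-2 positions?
4

The yellow pentagon moved from (2, 5) to (5, 7), a distance of √(3² + 2²) ≈ 4.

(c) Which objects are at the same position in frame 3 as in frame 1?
the cyan triangle, the purple square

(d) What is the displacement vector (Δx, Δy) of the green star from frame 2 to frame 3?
(-2, -2)

The green star was at (10, 14) in frame 2 and (8, 12) in frame 3.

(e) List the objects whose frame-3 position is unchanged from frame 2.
the cyan triangle, the purple square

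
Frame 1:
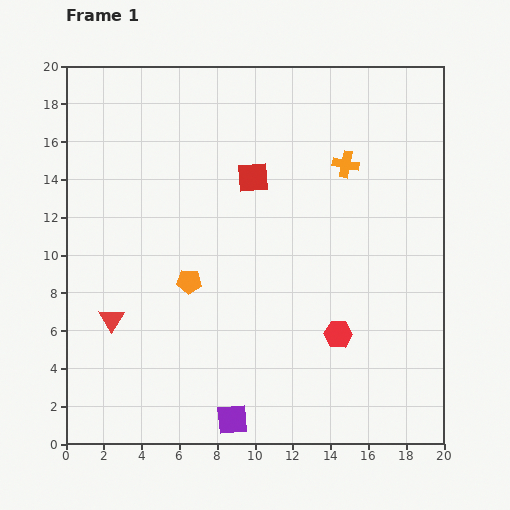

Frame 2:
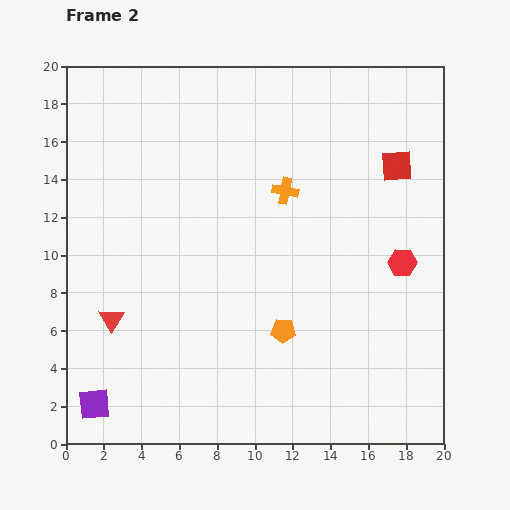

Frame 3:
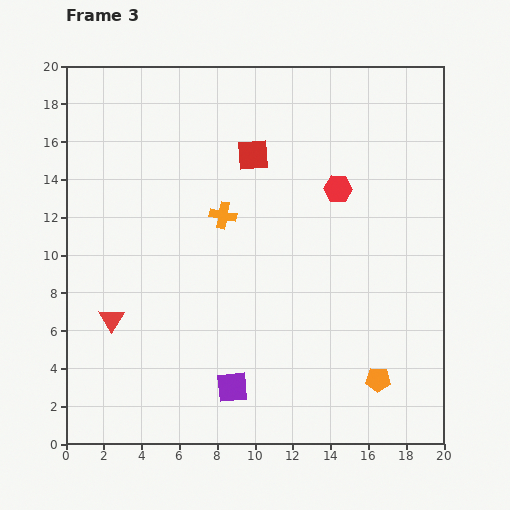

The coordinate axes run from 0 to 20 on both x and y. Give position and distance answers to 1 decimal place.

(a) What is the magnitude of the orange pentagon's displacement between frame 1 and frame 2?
5.6

The orange pentagon moved from (6.5, 8.6) to (11.5, 6.0), a distance of √(5.0² + 2.6²) ≈ 5.6.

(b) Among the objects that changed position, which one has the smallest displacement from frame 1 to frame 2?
the orange cross

(moved 3.5)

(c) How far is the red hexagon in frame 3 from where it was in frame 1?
7.7

The red hexagon moved from (14.4, 5.8) to (14.4, 13.5), a distance of √(0.0² + 7.7²) ≈ 7.7.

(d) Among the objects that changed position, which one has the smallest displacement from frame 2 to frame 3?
the orange cross

(moved 3.5)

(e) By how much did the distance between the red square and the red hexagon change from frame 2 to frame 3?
-0.3

Distance in frame 2: 5.1. Distance in frame 3: 4.8.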